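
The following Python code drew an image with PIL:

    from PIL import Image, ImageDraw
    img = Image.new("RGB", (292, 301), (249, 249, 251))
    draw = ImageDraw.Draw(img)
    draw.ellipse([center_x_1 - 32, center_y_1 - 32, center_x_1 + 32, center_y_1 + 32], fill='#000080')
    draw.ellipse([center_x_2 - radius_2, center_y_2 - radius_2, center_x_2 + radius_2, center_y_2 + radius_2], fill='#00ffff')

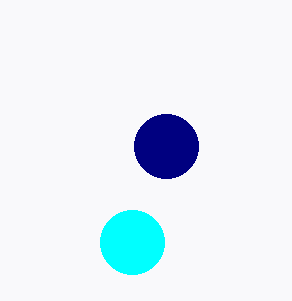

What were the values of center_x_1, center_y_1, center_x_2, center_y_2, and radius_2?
center_x_1 = 166, center_y_1 = 146, center_x_2 = 132, center_y_2 = 242, radius_2 = 32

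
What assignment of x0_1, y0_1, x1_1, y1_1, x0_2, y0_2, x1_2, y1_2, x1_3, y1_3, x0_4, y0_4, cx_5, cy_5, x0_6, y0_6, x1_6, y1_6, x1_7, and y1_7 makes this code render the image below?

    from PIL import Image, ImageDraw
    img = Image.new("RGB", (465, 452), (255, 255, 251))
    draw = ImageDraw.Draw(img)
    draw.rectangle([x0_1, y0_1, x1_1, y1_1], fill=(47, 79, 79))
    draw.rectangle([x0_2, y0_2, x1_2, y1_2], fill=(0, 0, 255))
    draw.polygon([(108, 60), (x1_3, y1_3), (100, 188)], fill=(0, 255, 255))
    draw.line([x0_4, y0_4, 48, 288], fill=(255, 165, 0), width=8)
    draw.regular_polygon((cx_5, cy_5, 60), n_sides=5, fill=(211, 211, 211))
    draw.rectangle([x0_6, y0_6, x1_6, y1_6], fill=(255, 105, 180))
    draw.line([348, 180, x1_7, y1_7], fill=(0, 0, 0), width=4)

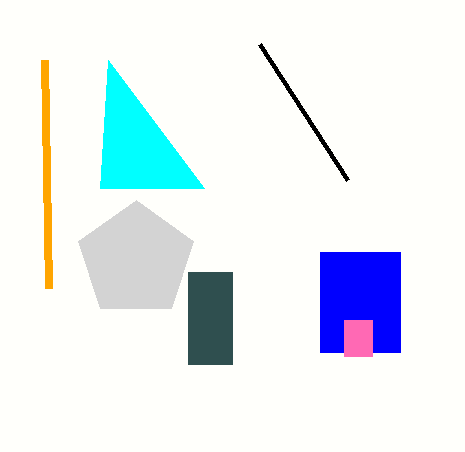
x0_1 = 188
y0_1 = 272
x1_1 = 232
y1_1 = 364
x0_2 = 320
y0_2 = 252
x1_2 = 400
y1_2 = 352
x1_3 = 204
y1_3 = 188
x0_4 = 44
y0_4 = 60
cx_5 = 136
cy_5 = 260
x0_6 = 344
y0_6 = 320
x1_6 = 372
y1_6 = 356
x1_7 = 260
y1_7 = 44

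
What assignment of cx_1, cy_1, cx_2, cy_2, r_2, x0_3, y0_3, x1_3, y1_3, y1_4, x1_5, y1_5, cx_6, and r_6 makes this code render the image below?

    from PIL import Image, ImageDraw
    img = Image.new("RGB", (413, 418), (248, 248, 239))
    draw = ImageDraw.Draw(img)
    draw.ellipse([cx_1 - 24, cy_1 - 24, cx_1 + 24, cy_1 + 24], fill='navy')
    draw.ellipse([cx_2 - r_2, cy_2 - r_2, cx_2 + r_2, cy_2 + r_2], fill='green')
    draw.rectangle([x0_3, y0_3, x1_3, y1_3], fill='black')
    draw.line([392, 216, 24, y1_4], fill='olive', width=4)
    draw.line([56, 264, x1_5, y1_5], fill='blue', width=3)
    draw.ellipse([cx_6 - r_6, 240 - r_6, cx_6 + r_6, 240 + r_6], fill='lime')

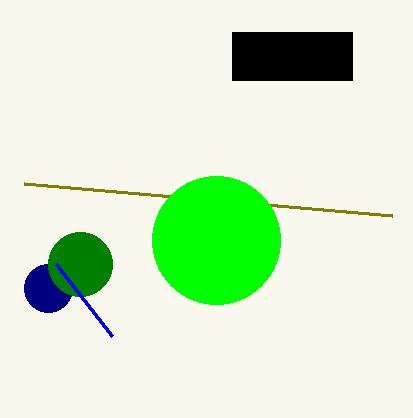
cx_1 = 48, cy_1 = 288, cx_2 = 80, cy_2 = 264, r_2 = 32, x0_3 = 232, y0_3 = 32, x1_3 = 352, y1_3 = 80, y1_4 = 184, x1_5 = 112, y1_5 = 336, cx_6 = 216, r_6 = 64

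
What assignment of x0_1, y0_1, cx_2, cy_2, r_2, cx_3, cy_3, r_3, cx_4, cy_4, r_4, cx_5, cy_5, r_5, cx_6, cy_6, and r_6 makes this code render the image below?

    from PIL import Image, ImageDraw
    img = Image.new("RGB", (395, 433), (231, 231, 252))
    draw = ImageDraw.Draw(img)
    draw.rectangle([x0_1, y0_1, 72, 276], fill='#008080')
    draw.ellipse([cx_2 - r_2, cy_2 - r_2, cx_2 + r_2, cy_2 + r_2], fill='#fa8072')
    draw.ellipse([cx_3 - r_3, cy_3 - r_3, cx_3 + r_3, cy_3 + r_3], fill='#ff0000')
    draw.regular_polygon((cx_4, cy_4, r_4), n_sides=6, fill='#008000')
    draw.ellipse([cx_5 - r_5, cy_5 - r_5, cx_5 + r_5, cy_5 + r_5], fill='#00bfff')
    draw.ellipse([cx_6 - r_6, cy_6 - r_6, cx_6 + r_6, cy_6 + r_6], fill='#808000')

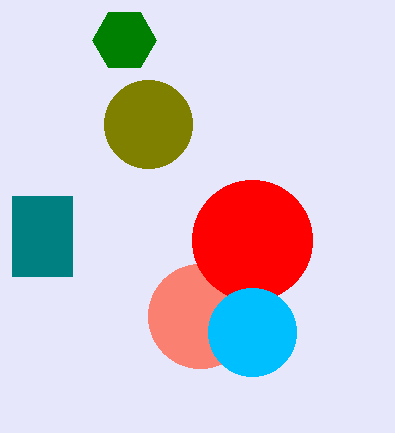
x0_1 = 12; y0_1 = 196; cx_2 = 200; cy_2 = 316; r_2 = 52; cx_3 = 252; cy_3 = 240; r_3 = 60; cx_4 = 124; cy_4 = 40; r_4 = 32; cx_5 = 252; cy_5 = 332; r_5 = 44; cx_6 = 148; cy_6 = 124; r_6 = 44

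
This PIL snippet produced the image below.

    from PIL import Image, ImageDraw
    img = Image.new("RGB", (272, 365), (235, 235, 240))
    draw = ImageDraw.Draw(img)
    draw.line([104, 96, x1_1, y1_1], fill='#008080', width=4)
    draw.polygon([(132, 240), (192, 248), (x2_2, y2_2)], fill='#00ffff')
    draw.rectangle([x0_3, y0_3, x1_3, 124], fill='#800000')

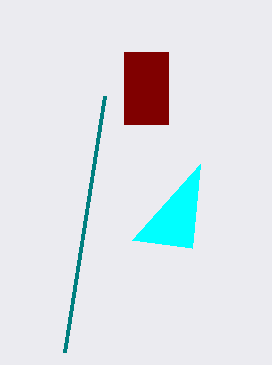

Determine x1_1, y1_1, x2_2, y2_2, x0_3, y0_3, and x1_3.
x1_1 = 64
y1_1 = 352
x2_2 = 200
y2_2 = 164
x0_3 = 124
y0_3 = 52
x1_3 = 168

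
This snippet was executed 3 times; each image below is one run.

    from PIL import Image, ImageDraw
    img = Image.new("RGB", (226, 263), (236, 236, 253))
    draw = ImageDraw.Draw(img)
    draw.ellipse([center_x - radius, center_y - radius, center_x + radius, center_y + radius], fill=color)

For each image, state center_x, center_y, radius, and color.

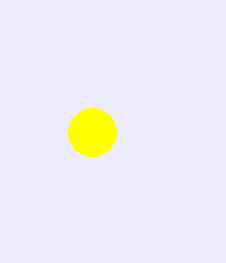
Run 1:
center_x = 92
center_y = 132
radius = 24
color = 'yellow'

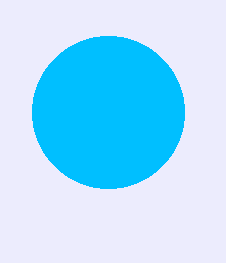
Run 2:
center_x = 108; center_y = 112; radius = 76; color = 'deepskyblue'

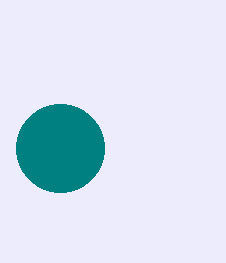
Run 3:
center_x = 60, center_y = 148, radius = 44, color = 'teal'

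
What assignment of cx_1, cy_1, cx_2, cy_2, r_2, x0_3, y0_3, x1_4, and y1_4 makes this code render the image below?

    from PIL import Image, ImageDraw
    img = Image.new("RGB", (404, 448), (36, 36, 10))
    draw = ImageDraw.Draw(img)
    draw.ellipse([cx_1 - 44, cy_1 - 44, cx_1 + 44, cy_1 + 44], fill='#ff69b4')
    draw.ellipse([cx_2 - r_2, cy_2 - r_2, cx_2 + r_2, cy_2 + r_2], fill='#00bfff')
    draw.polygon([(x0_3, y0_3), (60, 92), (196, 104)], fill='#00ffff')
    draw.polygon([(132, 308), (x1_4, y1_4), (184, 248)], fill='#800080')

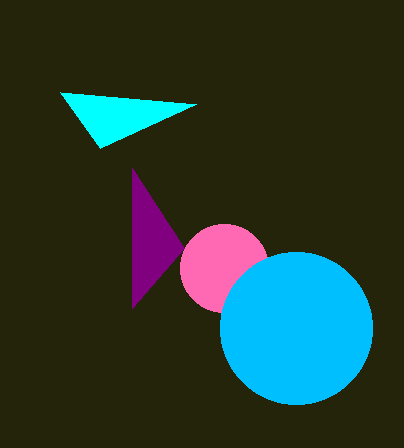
cx_1 = 224; cy_1 = 268; cx_2 = 296; cy_2 = 328; r_2 = 76; x0_3 = 100; y0_3 = 148; x1_4 = 132; y1_4 = 168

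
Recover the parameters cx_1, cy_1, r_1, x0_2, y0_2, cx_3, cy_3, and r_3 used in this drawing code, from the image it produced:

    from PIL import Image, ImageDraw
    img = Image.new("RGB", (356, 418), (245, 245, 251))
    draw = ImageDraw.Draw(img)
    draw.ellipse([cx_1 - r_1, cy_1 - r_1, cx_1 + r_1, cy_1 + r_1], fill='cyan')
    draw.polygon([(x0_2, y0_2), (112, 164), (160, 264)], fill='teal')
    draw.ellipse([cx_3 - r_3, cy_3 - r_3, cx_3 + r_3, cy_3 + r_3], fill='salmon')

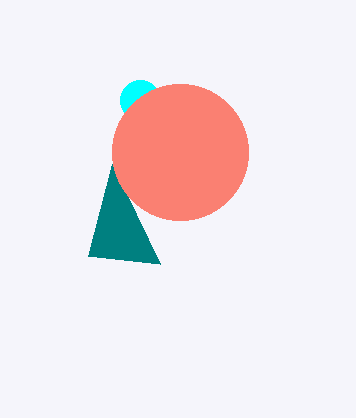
cx_1 = 140; cy_1 = 100; r_1 = 20; x0_2 = 88; y0_2 = 256; cx_3 = 180; cy_3 = 152; r_3 = 68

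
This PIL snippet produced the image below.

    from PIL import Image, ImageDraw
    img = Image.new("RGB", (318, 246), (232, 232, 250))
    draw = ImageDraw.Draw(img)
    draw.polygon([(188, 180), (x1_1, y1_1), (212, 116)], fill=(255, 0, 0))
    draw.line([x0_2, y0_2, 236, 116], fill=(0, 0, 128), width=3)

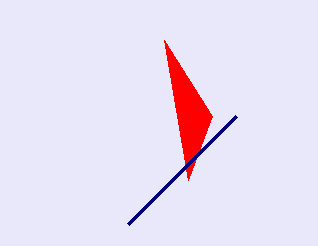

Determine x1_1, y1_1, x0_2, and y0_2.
x1_1 = 164
y1_1 = 40
x0_2 = 128
y0_2 = 224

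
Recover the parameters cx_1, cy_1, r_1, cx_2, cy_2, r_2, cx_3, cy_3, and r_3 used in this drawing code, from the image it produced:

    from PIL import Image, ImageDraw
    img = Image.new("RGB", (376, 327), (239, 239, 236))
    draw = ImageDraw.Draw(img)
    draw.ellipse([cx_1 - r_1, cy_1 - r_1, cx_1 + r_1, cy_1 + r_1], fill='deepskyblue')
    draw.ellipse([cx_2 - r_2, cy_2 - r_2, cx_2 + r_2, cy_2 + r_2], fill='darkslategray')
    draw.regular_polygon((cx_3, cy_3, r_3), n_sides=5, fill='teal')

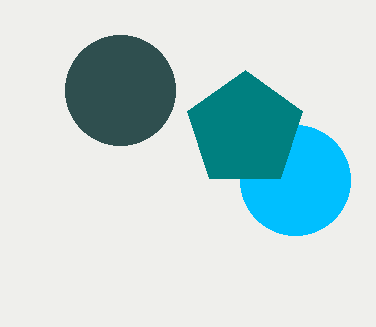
cx_1 = 295
cy_1 = 180
r_1 = 55
cx_2 = 120
cy_2 = 90
r_2 = 55
cx_3 = 245
cy_3 = 130
r_3 = 60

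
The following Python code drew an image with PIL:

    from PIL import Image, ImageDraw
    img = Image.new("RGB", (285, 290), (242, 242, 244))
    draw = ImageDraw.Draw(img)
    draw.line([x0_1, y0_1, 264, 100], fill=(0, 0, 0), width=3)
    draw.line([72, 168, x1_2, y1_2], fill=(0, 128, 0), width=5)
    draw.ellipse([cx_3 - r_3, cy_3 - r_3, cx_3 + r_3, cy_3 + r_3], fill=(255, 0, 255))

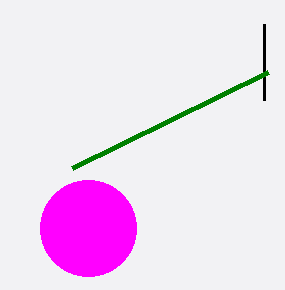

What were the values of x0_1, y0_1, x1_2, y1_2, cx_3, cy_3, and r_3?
x0_1 = 264; y0_1 = 24; x1_2 = 268; y1_2 = 72; cx_3 = 88; cy_3 = 228; r_3 = 48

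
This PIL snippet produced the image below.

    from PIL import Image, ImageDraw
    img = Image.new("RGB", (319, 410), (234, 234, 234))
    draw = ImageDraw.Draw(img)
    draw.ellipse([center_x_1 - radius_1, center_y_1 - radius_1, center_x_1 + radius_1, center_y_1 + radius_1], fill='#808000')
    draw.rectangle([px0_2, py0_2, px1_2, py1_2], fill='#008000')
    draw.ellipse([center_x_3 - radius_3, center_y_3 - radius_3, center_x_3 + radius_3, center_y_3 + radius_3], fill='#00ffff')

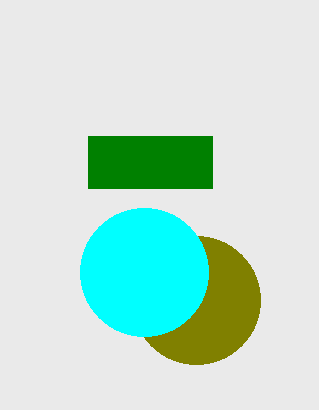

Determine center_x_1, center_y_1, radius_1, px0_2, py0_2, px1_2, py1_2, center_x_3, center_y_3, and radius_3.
center_x_1 = 196, center_y_1 = 300, radius_1 = 64, px0_2 = 88, py0_2 = 136, px1_2 = 212, py1_2 = 188, center_x_3 = 144, center_y_3 = 272, radius_3 = 64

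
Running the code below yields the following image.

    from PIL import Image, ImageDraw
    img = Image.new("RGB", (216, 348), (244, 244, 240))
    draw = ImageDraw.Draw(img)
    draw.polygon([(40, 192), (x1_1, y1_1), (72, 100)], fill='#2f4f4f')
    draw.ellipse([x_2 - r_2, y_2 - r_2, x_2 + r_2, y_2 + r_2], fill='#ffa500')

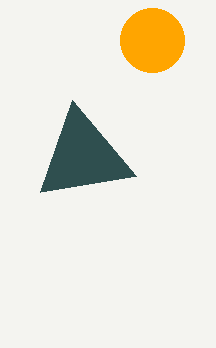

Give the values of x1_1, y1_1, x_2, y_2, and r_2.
x1_1 = 136, y1_1 = 176, x_2 = 152, y_2 = 40, r_2 = 32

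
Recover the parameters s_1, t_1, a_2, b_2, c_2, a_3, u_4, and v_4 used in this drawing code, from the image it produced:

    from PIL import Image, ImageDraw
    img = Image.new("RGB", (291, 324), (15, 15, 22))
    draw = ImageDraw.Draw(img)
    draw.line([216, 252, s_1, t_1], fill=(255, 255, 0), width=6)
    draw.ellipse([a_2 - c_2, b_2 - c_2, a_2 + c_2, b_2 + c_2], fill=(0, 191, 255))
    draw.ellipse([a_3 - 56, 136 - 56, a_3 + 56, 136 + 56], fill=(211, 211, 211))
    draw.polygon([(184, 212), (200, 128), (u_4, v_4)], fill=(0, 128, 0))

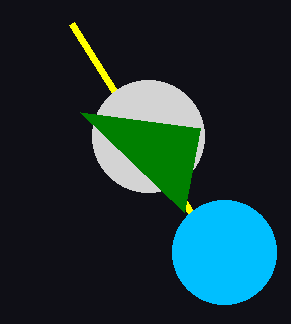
s_1 = 72, t_1 = 24, a_2 = 224, b_2 = 252, c_2 = 52, a_3 = 148, u_4 = 80, v_4 = 112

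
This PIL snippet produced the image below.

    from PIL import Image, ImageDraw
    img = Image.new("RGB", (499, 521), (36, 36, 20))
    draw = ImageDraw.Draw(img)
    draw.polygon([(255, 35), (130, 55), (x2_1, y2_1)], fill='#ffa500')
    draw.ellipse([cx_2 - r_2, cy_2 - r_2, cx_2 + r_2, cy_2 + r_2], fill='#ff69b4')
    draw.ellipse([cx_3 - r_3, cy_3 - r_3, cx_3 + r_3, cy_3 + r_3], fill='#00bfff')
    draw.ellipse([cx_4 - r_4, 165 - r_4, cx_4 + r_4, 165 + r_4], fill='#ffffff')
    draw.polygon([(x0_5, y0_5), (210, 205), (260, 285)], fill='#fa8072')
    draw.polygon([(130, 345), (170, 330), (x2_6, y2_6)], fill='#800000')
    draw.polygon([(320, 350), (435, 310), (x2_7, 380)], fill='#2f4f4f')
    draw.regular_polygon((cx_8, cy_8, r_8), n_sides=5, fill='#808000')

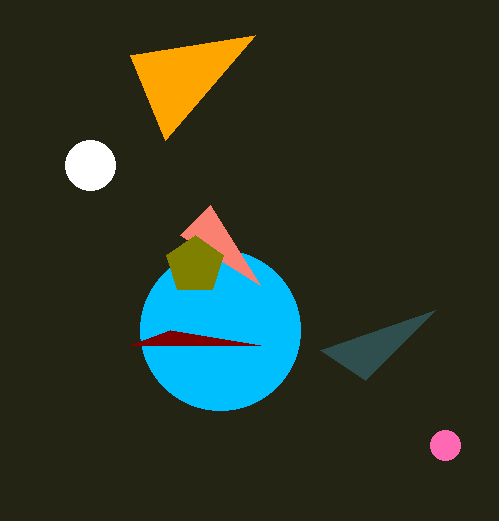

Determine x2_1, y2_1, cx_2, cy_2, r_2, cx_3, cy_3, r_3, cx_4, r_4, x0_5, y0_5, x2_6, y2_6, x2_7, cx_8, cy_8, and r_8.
x2_1 = 165
y2_1 = 140
cx_2 = 445
cy_2 = 445
r_2 = 15
cx_3 = 220
cy_3 = 330
r_3 = 80
cx_4 = 90
r_4 = 25
x0_5 = 180
y0_5 = 235
x2_6 = 260
y2_6 = 345
x2_7 = 365
cx_8 = 195
cy_8 = 265
r_8 = 30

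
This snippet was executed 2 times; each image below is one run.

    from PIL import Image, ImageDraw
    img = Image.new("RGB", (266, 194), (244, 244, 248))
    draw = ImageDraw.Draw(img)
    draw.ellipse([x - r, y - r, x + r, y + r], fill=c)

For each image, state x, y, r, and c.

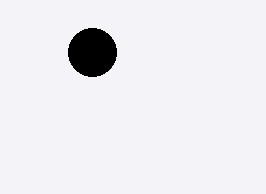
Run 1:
x = 92, y = 52, r = 24, c = 'black'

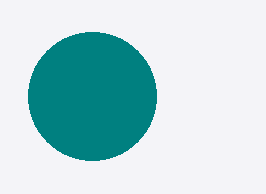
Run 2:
x = 92
y = 96
r = 64
c = 'teal'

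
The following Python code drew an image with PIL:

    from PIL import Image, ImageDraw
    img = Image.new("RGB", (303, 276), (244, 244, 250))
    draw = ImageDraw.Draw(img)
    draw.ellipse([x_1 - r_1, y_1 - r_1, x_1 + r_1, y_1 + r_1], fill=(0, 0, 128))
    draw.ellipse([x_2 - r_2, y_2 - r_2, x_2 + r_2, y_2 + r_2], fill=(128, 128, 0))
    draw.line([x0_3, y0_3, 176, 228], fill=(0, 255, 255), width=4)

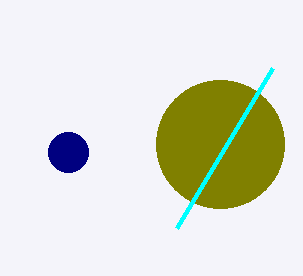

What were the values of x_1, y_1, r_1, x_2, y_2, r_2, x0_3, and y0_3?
x_1 = 68; y_1 = 152; r_1 = 20; x_2 = 220; y_2 = 144; r_2 = 64; x0_3 = 272; y0_3 = 68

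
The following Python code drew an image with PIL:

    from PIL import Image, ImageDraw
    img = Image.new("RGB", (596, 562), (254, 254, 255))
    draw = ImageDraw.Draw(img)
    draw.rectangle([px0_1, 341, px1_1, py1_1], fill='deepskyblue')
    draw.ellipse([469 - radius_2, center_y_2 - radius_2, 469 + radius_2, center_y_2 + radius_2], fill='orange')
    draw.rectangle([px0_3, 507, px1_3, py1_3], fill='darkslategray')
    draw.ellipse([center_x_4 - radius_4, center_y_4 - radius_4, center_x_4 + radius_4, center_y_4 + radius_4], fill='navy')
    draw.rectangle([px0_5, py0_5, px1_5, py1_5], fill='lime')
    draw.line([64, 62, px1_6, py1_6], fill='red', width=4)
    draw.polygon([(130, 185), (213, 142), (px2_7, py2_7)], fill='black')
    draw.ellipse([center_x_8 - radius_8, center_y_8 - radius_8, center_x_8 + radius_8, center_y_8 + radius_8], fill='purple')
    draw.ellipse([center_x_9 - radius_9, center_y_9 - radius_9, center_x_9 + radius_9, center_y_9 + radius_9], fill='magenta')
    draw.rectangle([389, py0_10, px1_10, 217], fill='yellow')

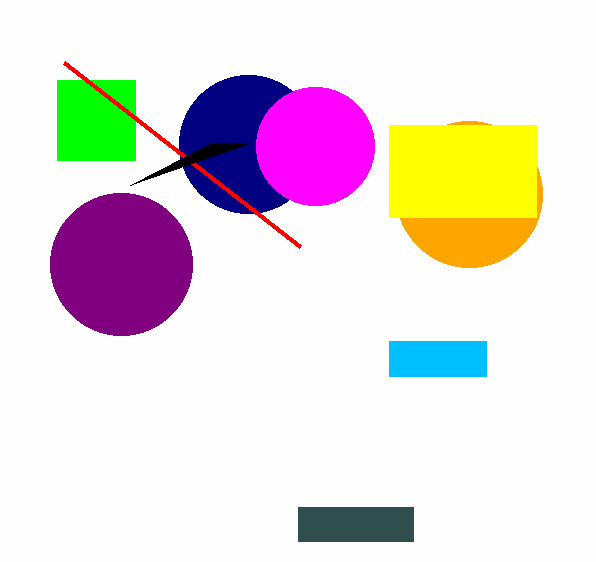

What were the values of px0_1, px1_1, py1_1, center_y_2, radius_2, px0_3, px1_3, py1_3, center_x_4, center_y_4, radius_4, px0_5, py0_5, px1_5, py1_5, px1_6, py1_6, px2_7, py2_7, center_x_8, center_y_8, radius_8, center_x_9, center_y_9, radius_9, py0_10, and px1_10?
px0_1 = 389; px1_1 = 486; py1_1 = 376; center_y_2 = 194; radius_2 = 73; px0_3 = 298; px1_3 = 413; py1_3 = 541; center_x_4 = 248; center_y_4 = 144; radius_4 = 69; px0_5 = 57; py0_5 = 80; px1_5 = 135; py1_5 = 160; px1_6 = 300; py1_6 = 246; px2_7 = 250; py2_7 = 143; center_x_8 = 121; center_y_8 = 264; radius_8 = 71; center_x_9 = 315; center_y_9 = 146; radius_9 = 59; py0_10 = 125; px1_10 = 536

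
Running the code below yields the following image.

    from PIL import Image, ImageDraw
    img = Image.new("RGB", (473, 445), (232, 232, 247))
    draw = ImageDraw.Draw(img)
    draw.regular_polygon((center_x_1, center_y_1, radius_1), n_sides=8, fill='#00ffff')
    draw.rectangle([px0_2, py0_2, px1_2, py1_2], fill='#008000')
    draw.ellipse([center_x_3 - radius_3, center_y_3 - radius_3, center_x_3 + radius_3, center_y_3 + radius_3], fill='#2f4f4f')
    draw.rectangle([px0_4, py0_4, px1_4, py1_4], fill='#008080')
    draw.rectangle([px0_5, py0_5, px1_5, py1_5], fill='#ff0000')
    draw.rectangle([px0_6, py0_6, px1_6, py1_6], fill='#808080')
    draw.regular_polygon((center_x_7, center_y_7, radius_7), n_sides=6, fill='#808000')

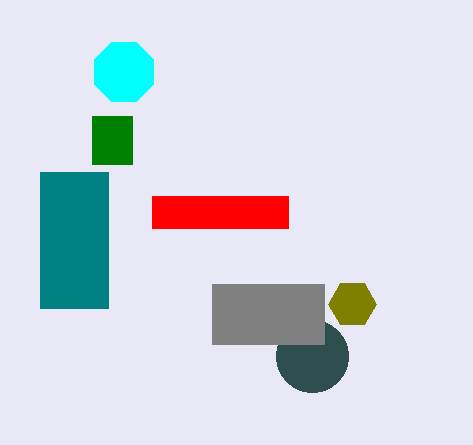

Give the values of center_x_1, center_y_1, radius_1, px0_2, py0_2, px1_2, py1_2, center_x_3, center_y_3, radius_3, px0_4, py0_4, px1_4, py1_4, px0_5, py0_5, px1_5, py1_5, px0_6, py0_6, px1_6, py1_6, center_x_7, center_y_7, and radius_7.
center_x_1 = 124
center_y_1 = 72
radius_1 = 32
px0_2 = 92
py0_2 = 116
px1_2 = 132
py1_2 = 164
center_x_3 = 312
center_y_3 = 356
radius_3 = 36
px0_4 = 40
py0_4 = 172
px1_4 = 108
py1_4 = 308
px0_5 = 152
py0_5 = 196
px1_5 = 288
py1_5 = 228
px0_6 = 212
py0_6 = 284
px1_6 = 324
py1_6 = 344
center_x_7 = 352
center_y_7 = 304
radius_7 = 24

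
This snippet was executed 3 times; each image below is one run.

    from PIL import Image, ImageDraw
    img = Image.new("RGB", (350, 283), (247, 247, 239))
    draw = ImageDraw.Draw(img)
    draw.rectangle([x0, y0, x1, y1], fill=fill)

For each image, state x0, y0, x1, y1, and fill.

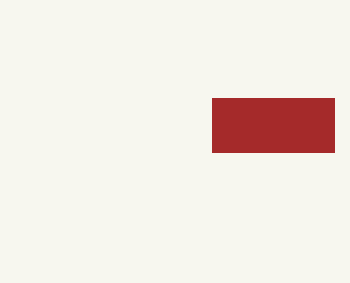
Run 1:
x0 = 212, y0 = 98, x1 = 334, y1 = 152, fill = 'brown'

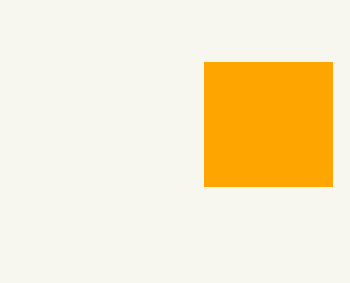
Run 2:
x0 = 204; y0 = 62; x1 = 332; y1 = 186; fill = 'orange'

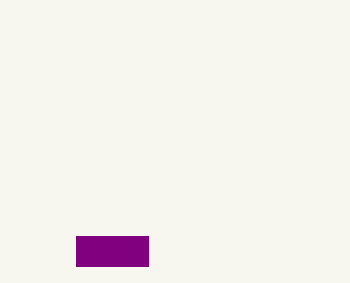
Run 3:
x0 = 76, y0 = 236, x1 = 148, y1 = 266, fill = 'purple'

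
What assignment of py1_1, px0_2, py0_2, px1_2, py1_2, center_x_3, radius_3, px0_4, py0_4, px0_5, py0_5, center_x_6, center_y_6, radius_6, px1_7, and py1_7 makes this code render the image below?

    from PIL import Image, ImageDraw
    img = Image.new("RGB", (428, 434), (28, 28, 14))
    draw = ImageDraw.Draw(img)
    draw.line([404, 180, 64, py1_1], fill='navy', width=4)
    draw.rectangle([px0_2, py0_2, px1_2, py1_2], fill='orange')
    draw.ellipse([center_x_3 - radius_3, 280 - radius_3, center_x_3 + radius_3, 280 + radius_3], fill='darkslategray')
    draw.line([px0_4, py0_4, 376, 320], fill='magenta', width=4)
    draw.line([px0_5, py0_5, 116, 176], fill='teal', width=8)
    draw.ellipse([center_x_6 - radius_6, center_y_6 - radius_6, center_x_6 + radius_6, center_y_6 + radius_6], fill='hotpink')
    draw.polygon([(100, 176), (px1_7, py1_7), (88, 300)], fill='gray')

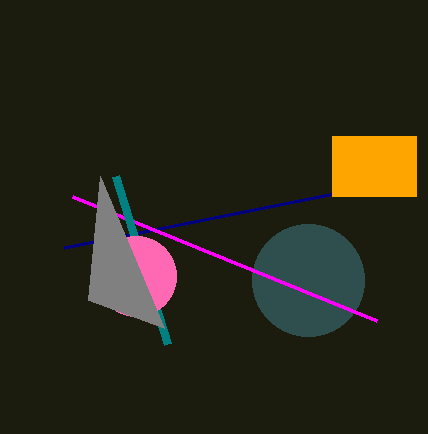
py1_1 = 248, px0_2 = 332, py0_2 = 136, px1_2 = 416, py1_2 = 196, center_x_3 = 308, radius_3 = 56, px0_4 = 72, py0_4 = 196, px0_5 = 168, py0_5 = 344, center_x_6 = 136, center_y_6 = 276, radius_6 = 40, px1_7 = 164, py1_7 = 328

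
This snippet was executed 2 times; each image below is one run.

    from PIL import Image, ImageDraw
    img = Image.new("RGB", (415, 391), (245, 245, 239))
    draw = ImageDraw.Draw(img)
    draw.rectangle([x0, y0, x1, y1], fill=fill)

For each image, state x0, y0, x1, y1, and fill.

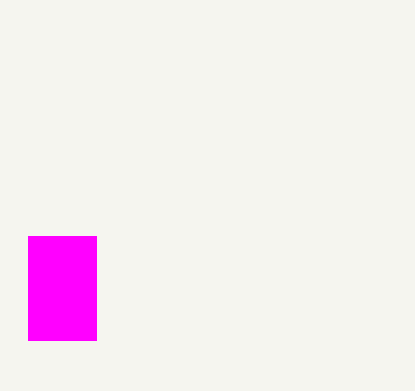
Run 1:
x0 = 28; y0 = 236; x1 = 96; y1 = 340; fill = 'magenta'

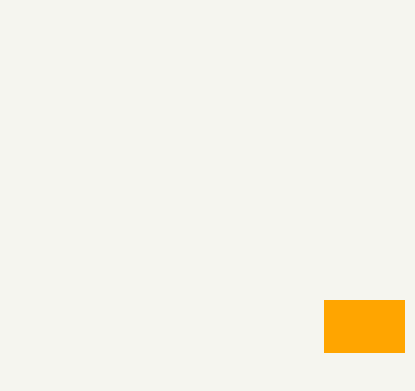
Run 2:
x0 = 324, y0 = 300, x1 = 404, y1 = 352, fill = 'orange'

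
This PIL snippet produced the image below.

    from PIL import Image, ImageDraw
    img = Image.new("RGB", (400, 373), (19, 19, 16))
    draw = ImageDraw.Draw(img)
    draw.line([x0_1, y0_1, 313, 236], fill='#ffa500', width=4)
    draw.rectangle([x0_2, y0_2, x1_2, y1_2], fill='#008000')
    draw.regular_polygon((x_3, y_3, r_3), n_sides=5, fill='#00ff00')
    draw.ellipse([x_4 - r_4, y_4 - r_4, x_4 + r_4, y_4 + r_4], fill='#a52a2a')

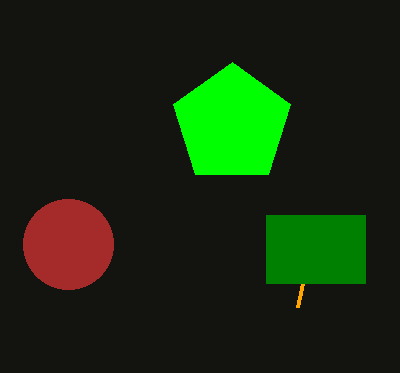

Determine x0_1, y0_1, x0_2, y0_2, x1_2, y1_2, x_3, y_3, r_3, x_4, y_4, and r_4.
x0_1 = 298
y0_1 = 307
x0_2 = 266
y0_2 = 215
x1_2 = 365
y1_2 = 283
x_3 = 232
y_3 = 124
r_3 = 62
x_4 = 68
y_4 = 244
r_4 = 45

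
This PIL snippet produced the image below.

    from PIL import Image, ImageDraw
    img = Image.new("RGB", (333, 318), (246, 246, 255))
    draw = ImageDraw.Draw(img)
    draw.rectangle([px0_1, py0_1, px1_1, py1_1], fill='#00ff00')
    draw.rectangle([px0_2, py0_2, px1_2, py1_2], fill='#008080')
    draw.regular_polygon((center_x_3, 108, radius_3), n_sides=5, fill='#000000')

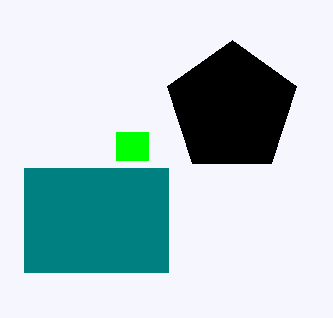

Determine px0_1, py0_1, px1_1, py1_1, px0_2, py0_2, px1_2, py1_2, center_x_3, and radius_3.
px0_1 = 116
py0_1 = 132
px1_1 = 148
py1_1 = 160
px0_2 = 24
py0_2 = 168
px1_2 = 168
py1_2 = 272
center_x_3 = 232
radius_3 = 68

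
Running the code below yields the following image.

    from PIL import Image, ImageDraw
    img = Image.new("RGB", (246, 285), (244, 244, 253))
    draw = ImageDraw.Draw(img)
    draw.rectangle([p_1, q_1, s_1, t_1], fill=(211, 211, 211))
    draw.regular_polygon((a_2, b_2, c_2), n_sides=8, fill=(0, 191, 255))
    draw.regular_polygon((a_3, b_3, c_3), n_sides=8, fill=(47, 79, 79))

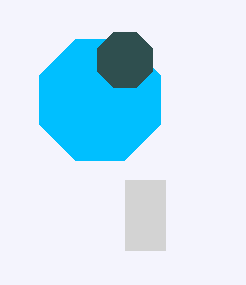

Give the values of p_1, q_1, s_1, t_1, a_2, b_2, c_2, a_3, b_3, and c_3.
p_1 = 125, q_1 = 180, s_1 = 165, t_1 = 250, a_2 = 100, b_2 = 100, c_2 = 65, a_3 = 125, b_3 = 60, c_3 = 30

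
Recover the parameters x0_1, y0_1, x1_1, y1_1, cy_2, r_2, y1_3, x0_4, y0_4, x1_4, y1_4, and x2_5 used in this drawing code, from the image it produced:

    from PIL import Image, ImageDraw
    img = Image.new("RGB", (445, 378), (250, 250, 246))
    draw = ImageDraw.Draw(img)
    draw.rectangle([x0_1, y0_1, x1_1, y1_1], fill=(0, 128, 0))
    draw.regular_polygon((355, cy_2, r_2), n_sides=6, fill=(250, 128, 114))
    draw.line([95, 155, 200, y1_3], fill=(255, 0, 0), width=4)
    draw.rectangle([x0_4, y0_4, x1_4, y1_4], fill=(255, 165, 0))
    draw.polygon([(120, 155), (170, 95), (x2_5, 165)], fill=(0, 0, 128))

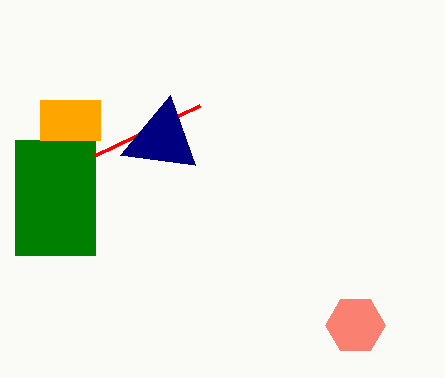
x0_1 = 15; y0_1 = 140; x1_1 = 95; y1_1 = 255; cy_2 = 325; r_2 = 30; y1_3 = 105; x0_4 = 40; y0_4 = 100; x1_4 = 100; y1_4 = 140; x2_5 = 195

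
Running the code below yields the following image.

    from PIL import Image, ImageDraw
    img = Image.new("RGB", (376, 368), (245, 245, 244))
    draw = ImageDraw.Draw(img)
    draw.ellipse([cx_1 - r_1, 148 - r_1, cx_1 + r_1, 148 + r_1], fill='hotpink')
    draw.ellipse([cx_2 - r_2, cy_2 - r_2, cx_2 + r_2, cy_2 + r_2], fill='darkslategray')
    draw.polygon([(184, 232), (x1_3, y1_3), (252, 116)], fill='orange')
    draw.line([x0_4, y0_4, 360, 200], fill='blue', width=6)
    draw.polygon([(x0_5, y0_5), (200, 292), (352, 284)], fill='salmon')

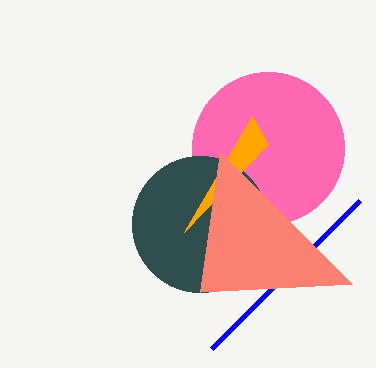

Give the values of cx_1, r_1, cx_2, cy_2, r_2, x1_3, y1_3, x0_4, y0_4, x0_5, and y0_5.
cx_1 = 268, r_1 = 76, cx_2 = 200, cy_2 = 224, r_2 = 68, x1_3 = 268, y1_3 = 144, x0_4 = 212, y0_4 = 348, x0_5 = 220, y0_5 = 152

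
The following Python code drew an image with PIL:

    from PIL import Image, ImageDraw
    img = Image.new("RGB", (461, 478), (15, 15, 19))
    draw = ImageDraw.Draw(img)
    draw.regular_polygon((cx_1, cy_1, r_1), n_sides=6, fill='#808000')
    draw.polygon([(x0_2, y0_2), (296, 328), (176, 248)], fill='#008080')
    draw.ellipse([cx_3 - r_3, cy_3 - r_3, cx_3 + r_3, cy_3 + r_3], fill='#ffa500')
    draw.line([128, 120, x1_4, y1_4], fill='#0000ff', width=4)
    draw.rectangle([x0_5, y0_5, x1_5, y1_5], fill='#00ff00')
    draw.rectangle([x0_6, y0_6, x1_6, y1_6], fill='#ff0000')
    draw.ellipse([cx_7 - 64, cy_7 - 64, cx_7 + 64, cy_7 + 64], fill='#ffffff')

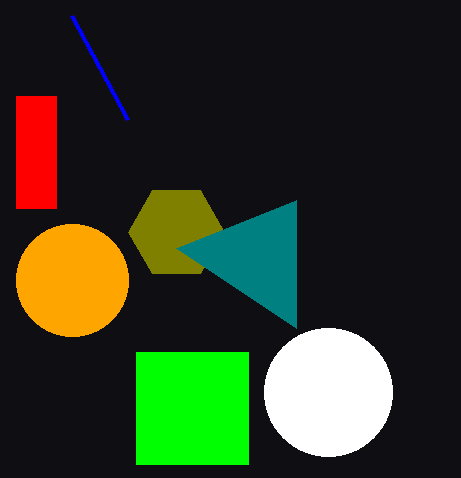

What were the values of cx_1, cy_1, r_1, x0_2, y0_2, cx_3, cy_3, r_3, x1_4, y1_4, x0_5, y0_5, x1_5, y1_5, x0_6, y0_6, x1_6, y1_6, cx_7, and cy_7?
cx_1 = 176, cy_1 = 232, r_1 = 48, x0_2 = 296, y0_2 = 200, cx_3 = 72, cy_3 = 280, r_3 = 56, x1_4 = 72, y1_4 = 16, x0_5 = 136, y0_5 = 352, x1_5 = 248, y1_5 = 464, x0_6 = 16, y0_6 = 96, x1_6 = 56, y1_6 = 208, cx_7 = 328, cy_7 = 392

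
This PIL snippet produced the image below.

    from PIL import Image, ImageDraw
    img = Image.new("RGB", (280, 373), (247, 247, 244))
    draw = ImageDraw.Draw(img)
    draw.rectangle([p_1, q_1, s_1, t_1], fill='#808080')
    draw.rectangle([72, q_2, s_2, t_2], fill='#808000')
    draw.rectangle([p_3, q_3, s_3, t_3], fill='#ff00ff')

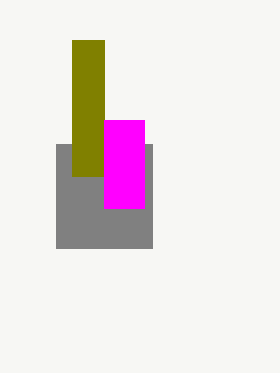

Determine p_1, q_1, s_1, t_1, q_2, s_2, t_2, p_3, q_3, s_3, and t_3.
p_1 = 56; q_1 = 144; s_1 = 152; t_1 = 248; q_2 = 40; s_2 = 104; t_2 = 176; p_3 = 104; q_3 = 120; s_3 = 144; t_3 = 208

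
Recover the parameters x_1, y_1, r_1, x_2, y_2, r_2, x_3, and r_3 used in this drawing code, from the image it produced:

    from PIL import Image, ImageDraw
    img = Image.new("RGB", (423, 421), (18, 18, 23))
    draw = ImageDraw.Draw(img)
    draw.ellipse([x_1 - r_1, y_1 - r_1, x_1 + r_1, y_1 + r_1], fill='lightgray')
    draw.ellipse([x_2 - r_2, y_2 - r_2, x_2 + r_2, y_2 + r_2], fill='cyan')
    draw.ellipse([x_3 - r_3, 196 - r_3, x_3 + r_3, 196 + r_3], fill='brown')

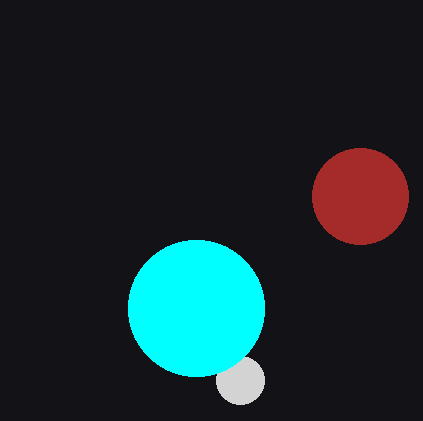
x_1 = 240
y_1 = 380
r_1 = 24
x_2 = 196
y_2 = 308
r_2 = 68
x_3 = 360
r_3 = 48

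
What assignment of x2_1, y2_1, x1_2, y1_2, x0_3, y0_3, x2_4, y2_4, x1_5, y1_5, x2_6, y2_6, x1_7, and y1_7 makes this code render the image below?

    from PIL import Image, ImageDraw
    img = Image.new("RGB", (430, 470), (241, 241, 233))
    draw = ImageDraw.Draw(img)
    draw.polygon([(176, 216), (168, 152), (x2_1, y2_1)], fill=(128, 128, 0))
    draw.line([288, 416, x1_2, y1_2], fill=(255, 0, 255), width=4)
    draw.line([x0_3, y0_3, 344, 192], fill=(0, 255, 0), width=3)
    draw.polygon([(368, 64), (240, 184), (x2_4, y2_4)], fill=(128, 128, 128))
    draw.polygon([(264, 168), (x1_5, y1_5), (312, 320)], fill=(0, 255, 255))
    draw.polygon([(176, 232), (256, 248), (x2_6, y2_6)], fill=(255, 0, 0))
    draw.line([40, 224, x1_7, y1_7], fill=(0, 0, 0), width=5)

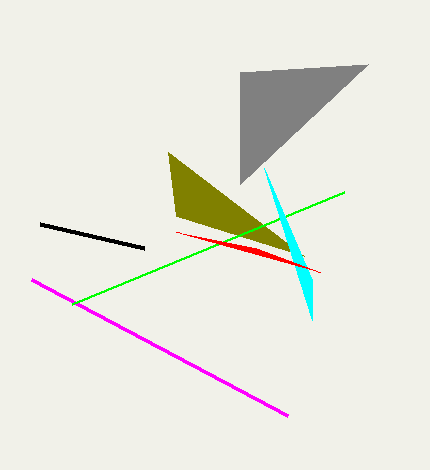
x2_1 = 304
y2_1 = 256
x1_2 = 32
y1_2 = 280
x0_3 = 72
y0_3 = 304
x2_4 = 240
y2_4 = 72
x1_5 = 312
y1_5 = 280
x2_6 = 320
y2_6 = 272
x1_7 = 144
y1_7 = 248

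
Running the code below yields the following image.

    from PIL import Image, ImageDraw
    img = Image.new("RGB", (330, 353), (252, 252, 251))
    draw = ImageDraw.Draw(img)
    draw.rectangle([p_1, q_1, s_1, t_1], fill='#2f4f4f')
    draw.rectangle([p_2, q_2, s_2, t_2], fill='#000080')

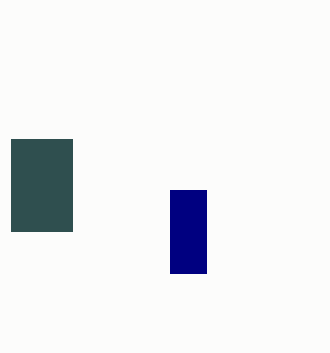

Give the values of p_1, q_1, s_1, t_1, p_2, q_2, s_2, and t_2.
p_1 = 11
q_1 = 139
s_1 = 72
t_1 = 231
p_2 = 170
q_2 = 190
s_2 = 206
t_2 = 273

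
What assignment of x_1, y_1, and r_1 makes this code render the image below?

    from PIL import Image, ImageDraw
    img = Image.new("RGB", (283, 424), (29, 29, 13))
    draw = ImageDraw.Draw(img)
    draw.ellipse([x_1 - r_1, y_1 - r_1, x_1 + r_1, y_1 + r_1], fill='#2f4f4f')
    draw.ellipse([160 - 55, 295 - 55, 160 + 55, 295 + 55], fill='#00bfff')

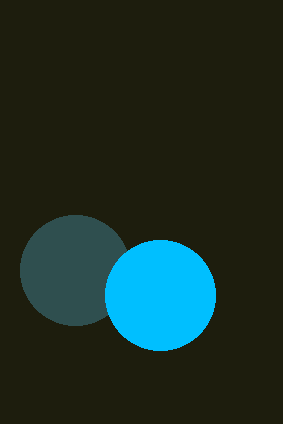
x_1 = 75; y_1 = 270; r_1 = 55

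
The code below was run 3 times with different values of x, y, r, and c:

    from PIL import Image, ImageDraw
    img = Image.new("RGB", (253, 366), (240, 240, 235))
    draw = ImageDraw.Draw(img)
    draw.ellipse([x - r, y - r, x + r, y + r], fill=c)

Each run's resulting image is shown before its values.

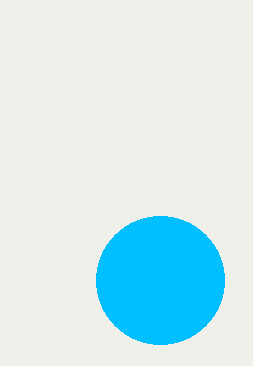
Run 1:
x = 160, y = 280, r = 64, c = 'deepskyblue'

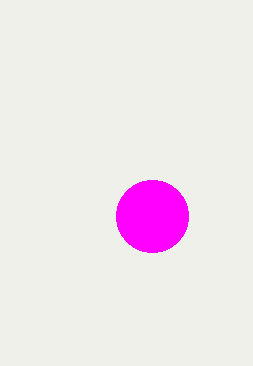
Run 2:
x = 152; y = 216; r = 36; c = 'magenta'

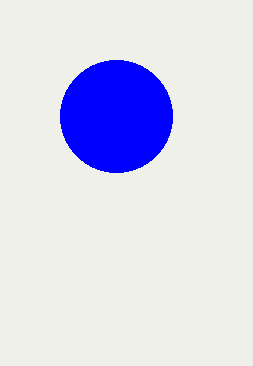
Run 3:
x = 116, y = 116, r = 56, c = 'blue'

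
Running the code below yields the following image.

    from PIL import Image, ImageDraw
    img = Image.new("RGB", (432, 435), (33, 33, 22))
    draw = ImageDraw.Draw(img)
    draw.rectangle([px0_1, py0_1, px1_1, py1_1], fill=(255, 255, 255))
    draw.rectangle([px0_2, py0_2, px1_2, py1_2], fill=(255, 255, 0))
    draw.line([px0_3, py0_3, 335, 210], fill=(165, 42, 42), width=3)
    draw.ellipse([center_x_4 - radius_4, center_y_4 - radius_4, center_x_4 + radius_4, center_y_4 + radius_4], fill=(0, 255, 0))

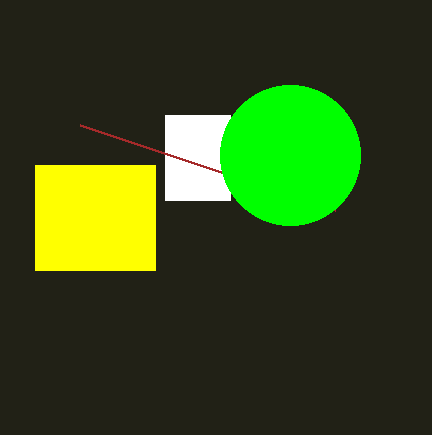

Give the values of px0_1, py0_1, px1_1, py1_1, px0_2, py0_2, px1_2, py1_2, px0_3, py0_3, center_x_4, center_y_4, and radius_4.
px0_1 = 165, py0_1 = 115, px1_1 = 230, py1_1 = 200, px0_2 = 35, py0_2 = 165, px1_2 = 155, py1_2 = 270, px0_3 = 80, py0_3 = 125, center_x_4 = 290, center_y_4 = 155, radius_4 = 70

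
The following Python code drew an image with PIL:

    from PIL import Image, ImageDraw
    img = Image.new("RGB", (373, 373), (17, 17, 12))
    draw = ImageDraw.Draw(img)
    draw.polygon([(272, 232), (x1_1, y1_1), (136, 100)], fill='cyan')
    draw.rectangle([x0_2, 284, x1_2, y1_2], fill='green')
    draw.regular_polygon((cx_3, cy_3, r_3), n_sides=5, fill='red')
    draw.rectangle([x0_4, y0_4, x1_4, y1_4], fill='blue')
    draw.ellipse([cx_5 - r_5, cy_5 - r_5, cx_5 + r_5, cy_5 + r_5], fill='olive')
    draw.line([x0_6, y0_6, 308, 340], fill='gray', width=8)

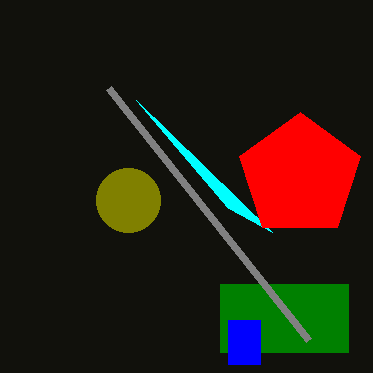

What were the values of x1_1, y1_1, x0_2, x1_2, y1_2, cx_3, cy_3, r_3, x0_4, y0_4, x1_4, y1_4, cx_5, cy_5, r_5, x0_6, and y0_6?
x1_1 = 228
y1_1 = 208
x0_2 = 220
x1_2 = 348
y1_2 = 352
cx_3 = 300
cy_3 = 176
r_3 = 64
x0_4 = 228
y0_4 = 320
x1_4 = 260
y1_4 = 364
cx_5 = 128
cy_5 = 200
r_5 = 32
x0_6 = 108
y0_6 = 88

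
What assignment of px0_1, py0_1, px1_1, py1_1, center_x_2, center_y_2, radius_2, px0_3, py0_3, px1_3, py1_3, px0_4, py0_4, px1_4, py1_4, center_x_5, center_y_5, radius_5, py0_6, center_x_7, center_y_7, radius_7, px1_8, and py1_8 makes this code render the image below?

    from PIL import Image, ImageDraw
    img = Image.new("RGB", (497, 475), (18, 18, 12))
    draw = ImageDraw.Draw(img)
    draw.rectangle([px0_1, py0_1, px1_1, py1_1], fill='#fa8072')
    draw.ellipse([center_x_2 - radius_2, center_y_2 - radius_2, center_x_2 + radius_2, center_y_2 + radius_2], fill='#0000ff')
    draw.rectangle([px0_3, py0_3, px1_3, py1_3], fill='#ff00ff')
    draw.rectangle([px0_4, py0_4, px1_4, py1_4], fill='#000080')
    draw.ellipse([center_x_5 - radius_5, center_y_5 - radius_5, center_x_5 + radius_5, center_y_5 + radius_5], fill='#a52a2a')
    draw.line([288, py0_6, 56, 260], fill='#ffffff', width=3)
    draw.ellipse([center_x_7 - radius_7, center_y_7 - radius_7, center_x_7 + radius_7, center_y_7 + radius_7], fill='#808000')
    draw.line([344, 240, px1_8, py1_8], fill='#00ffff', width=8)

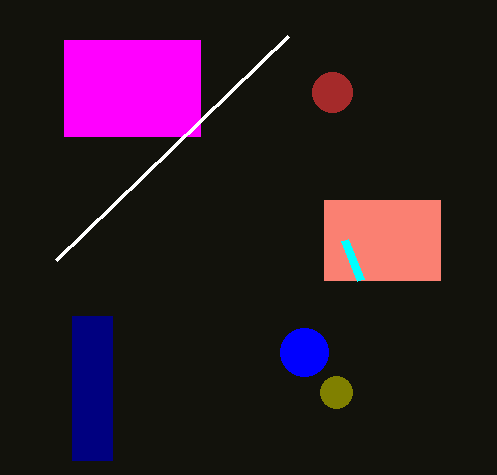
px0_1 = 324
py0_1 = 200
px1_1 = 440
py1_1 = 280
center_x_2 = 304
center_y_2 = 352
radius_2 = 24
px0_3 = 64
py0_3 = 40
px1_3 = 200
py1_3 = 136
px0_4 = 72
py0_4 = 316
px1_4 = 112
py1_4 = 460
center_x_5 = 332
center_y_5 = 92
radius_5 = 20
py0_6 = 36
center_x_7 = 336
center_y_7 = 392
radius_7 = 16
px1_8 = 360
py1_8 = 280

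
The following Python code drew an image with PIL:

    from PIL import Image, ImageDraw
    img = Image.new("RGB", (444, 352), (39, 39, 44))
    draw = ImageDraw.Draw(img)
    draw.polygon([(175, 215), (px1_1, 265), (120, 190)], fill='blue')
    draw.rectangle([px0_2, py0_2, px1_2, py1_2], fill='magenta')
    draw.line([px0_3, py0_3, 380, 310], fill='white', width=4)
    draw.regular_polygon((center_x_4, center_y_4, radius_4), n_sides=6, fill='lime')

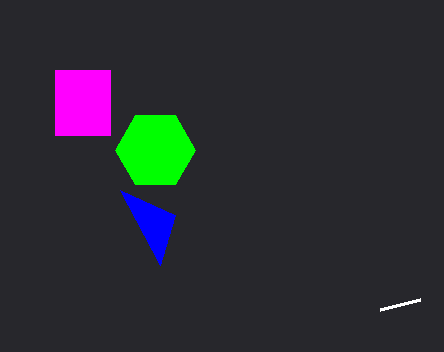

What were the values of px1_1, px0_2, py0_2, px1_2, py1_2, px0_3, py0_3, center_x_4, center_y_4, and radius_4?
px1_1 = 160; px0_2 = 55; py0_2 = 70; px1_2 = 110; py1_2 = 135; px0_3 = 420; py0_3 = 300; center_x_4 = 155; center_y_4 = 150; radius_4 = 40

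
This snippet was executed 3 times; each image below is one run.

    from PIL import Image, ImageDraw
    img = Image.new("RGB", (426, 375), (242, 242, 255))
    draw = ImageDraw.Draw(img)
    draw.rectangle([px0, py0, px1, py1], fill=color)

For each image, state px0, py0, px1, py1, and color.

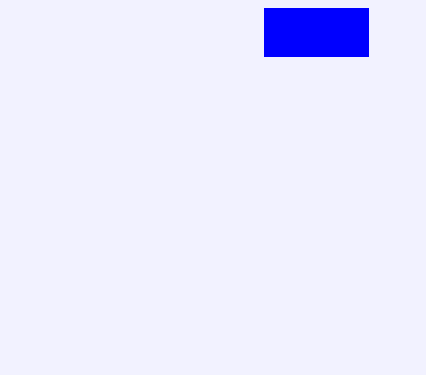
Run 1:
px0 = 264; py0 = 8; px1 = 368; py1 = 56; color = 'blue'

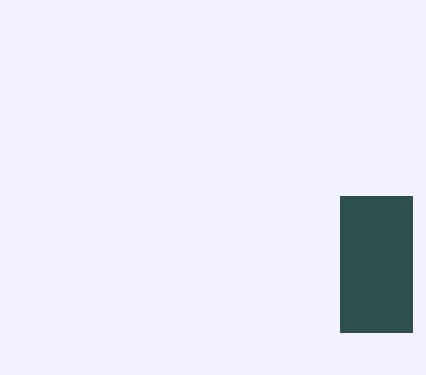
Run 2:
px0 = 340, py0 = 196, px1 = 412, py1 = 332, color = 'darkslategray'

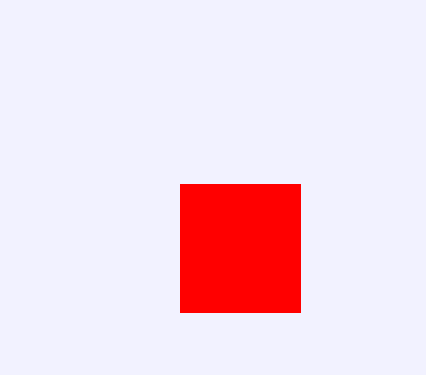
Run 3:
px0 = 180, py0 = 184, px1 = 300, py1 = 312, color = 'red'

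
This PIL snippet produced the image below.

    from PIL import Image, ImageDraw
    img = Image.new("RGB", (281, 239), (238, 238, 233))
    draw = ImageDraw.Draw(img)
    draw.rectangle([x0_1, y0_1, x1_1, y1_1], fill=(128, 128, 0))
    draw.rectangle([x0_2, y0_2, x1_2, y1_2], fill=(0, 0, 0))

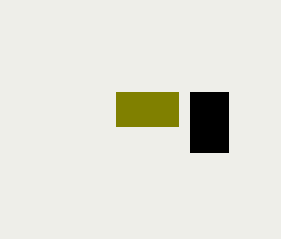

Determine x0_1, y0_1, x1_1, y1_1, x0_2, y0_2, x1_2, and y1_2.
x0_1 = 116, y0_1 = 92, x1_1 = 178, y1_1 = 126, x0_2 = 190, y0_2 = 92, x1_2 = 228, y1_2 = 152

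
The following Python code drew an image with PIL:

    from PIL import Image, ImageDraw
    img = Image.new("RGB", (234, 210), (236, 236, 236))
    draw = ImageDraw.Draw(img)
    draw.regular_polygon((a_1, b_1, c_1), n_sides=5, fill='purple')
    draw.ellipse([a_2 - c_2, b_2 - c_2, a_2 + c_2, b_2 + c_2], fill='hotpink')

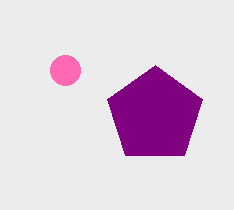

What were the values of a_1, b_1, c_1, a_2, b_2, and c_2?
a_1 = 155; b_1 = 115; c_1 = 50; a_2 = 65; b_2 = 70; c_2 = 15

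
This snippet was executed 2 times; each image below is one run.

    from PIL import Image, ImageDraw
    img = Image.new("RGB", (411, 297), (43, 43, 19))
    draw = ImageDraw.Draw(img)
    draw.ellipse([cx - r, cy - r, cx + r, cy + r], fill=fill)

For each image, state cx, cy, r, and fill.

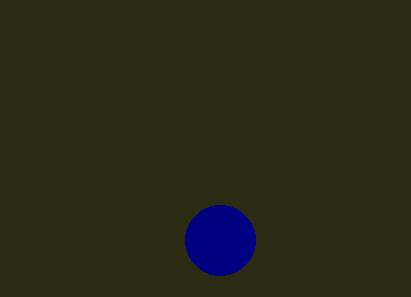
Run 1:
cx = 220
cy = 240
r = 35
fill = 'navy'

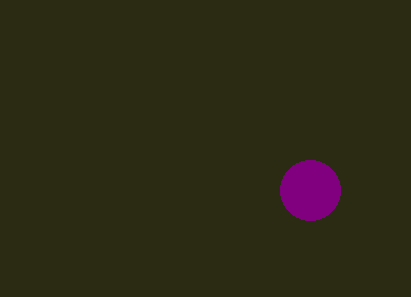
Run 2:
cx = 310; cy = 190; r = 30; fill = 'purple'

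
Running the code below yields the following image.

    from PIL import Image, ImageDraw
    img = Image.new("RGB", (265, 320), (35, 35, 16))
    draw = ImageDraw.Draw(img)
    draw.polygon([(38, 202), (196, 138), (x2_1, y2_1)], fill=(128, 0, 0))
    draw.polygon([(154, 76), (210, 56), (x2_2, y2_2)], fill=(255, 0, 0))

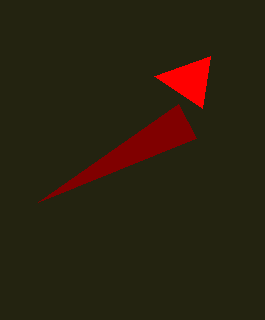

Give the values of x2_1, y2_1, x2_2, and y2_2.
x2_1 = 178, y2_1 = 104, x2_2 = 202, y2_2 = 108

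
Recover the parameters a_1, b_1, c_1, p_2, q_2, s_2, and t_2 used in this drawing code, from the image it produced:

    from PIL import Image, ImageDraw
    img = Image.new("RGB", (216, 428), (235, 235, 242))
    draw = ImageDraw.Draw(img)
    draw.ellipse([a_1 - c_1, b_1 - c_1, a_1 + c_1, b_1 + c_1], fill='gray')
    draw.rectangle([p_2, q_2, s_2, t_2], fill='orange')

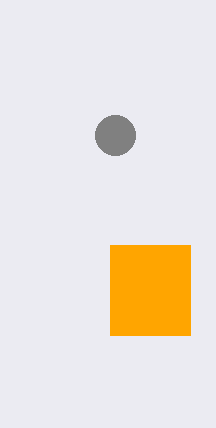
a_1 = 115; b_1 = 135; c_1 = 20; p_2 = 110; q_2 = 245; s_2 = 190; t_2 = 335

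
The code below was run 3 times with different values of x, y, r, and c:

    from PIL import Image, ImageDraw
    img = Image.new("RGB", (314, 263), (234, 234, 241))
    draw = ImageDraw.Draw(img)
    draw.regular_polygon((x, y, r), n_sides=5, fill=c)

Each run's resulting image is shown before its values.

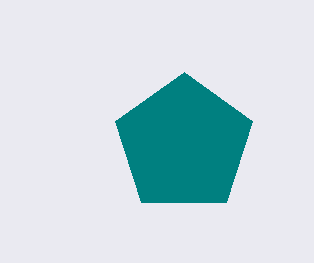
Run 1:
x = 184
y = 144
r = 72
c = 'teal'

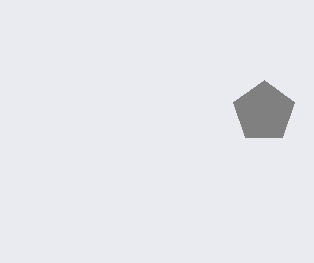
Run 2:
x = 264
y = 112
r = 32
c = 'gray'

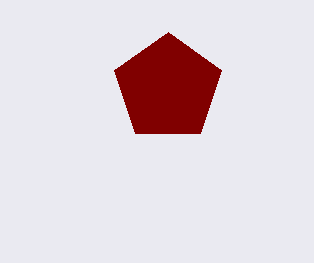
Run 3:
x = 168
y = 88
r = 56
c = 'maroon'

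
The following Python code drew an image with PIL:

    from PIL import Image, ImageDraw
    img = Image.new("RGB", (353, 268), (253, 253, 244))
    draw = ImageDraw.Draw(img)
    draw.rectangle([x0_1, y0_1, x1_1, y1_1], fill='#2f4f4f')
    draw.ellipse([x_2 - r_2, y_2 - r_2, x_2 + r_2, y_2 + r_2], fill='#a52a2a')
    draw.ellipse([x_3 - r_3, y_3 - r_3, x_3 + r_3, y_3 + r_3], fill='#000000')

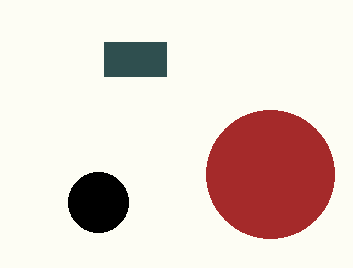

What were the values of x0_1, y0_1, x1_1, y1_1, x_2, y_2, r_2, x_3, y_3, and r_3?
x0_1 = 104, y0_1 = 42, x1_1 = 166, y1_1 = 76, x_2 = 270, y_2 = 174, r_2 = 64, x_3 = 98, y_3 = 202, r_3 = 30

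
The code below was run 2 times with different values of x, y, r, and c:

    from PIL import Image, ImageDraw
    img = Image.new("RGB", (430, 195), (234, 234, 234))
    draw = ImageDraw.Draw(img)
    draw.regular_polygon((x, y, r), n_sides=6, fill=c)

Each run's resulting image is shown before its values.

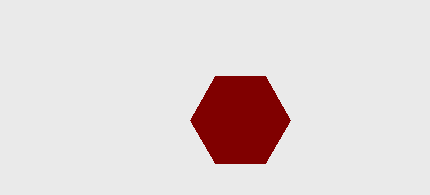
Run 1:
x = 240, y = 120, r = 50, c = 'maroon'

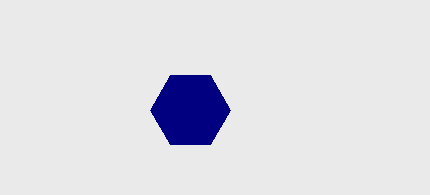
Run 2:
x = 190; y = 110; r = 40; c = 'navy'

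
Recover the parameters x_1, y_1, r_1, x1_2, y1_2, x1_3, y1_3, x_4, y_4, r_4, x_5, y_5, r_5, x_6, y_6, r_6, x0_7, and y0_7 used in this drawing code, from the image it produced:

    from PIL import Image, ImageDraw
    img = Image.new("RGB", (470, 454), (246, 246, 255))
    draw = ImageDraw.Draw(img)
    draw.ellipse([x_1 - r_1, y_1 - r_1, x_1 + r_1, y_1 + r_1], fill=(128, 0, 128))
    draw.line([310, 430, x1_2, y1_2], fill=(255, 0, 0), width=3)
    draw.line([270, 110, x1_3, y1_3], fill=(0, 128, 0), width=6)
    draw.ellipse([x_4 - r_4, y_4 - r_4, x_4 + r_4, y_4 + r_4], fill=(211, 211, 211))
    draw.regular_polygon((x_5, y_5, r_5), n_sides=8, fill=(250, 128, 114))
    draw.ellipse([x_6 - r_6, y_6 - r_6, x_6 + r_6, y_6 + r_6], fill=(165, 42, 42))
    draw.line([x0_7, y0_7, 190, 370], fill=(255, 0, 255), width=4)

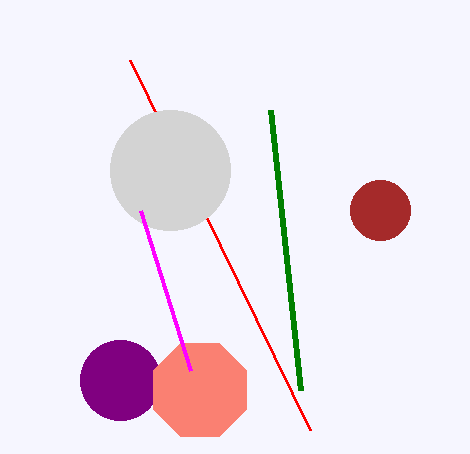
x_1 = 120; y_1 = 380; r_1 = 40; x1_2 = 130; y1_2 = 60; x1_3 = 300; y1_3 = 390; x_4 = 170; y_4 = 170; r_4 = 60; x_5 = 200; y_5 = 390; r_5 = 50; x_6 = 380; y_6 = 210; r_6 = 30; x0_7 = 140; y0_7 = 210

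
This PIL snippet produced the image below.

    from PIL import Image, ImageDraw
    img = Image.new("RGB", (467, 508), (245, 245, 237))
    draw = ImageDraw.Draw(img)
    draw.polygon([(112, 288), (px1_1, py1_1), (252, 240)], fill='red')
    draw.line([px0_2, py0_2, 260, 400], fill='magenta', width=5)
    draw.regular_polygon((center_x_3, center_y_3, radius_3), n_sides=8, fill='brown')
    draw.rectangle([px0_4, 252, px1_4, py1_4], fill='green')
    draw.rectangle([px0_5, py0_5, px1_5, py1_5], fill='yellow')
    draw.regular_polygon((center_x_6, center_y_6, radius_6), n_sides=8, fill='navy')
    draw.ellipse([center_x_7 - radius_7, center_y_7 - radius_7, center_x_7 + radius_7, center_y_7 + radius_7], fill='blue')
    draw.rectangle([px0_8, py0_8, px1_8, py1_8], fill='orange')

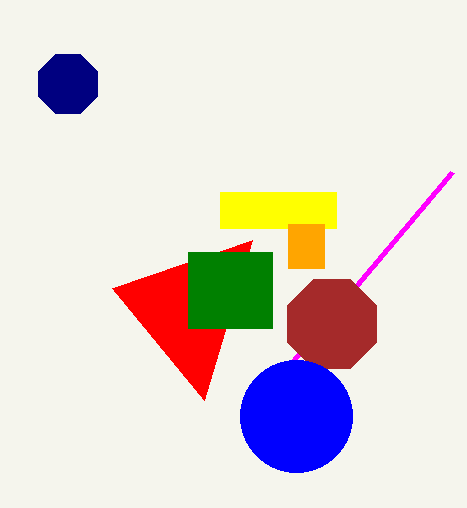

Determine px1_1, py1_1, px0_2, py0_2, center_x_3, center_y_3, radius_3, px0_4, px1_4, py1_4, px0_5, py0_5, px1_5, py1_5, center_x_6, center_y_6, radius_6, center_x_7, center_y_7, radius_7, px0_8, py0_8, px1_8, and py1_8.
px1_1 = 204; py1_1 = 400; px0_2 = 452; py0_2 = 172; center_x_3 = 332; center_y_3 = 324; radius_3 = 48; px0_4 = 188; px1_4 = 272; py1_4 = 328; px0_5 = 220; py0_5 = 192; px1_5 = 336; py1_5 = 228; center_x_6 = 68; center_y_6 = 84; radius_6 = 32; center_x_7 = 296; center_y_7 = 416; radius_7 = 56; px0_8 = 288; py0_8 = 224; px1_8 = 324; py1_8 = 268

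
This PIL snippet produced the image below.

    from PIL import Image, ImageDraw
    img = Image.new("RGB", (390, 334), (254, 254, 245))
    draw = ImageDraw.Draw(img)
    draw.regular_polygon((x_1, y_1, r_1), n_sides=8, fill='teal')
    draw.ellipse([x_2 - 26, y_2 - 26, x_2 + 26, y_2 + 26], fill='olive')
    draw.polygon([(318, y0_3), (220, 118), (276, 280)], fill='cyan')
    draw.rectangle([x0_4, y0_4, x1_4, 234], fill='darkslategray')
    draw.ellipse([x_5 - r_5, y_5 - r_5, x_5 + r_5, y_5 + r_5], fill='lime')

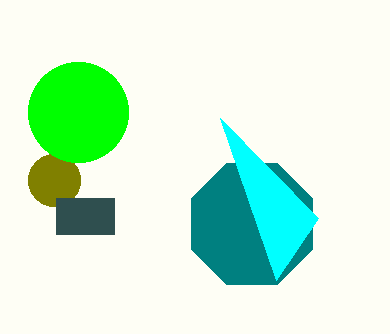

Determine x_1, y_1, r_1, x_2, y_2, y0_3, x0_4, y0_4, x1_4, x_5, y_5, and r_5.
x_1 = 252; y_1 = 224; r_1 = 66; x_2 = 54; y_2 = 180; y0_3 = 218; x0_4 = 56; y0_4 = 198; x1_4 = 114; x_5 = 78; y_5 = 112; r_5 = 50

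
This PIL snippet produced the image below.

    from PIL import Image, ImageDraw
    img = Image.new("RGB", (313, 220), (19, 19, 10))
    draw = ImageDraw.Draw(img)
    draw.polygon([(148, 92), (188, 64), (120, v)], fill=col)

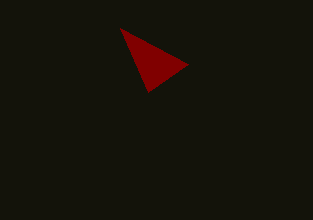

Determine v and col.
v = 28, col = 'maroon'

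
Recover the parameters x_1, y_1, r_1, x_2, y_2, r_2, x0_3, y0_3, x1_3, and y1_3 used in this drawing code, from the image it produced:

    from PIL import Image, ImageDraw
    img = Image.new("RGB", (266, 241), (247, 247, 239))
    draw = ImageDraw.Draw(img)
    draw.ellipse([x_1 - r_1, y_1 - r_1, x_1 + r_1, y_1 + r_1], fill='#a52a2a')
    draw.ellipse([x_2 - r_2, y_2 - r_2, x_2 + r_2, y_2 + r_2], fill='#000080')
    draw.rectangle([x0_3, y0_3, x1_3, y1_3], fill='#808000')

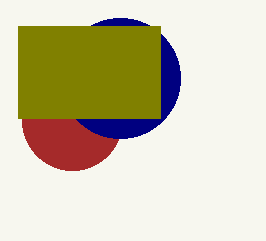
x_1 = 72
y_1 = 120
r_1 = 50
x_2 = 120
y_2 = 78
r_2 = 60
x0_3 = 18
y0_3 = 26
x1_3 = 160
y1_3 = 118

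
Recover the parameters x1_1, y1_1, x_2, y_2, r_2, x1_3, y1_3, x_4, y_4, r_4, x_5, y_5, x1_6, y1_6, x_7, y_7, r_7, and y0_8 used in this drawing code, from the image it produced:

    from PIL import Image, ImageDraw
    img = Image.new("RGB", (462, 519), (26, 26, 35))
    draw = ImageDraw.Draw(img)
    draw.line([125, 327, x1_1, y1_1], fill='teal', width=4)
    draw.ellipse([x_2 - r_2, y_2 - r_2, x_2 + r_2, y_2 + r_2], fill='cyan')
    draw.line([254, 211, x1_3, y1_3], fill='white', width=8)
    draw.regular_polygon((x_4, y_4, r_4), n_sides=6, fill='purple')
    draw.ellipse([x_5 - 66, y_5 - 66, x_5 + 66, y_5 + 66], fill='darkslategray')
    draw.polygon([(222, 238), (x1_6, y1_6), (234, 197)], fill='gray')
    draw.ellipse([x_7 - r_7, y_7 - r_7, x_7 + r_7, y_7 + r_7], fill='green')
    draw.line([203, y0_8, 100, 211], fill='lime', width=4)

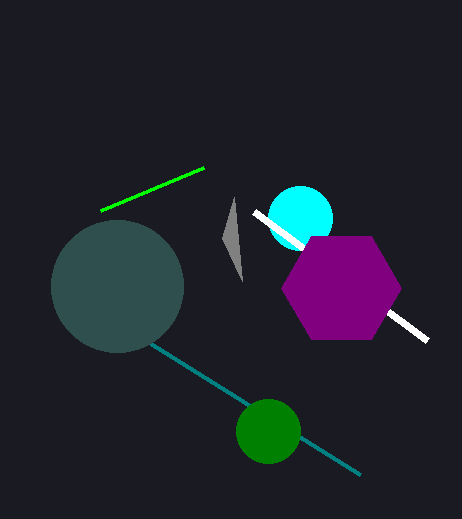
x1_1 = 360
y1_1 = 474
x_2 = 300
y_2 = 218
r_2 = 32
x1_3 = 427
y1_3 = 340
x_4 = 341
y_4 = 288
r_4 = 60
x_5 = 117
y_5 = 286
x1_6 = 242
y1_6 = 281
x_7 = 268
y_7 = 431
r_7 = 32
y0_8 = 168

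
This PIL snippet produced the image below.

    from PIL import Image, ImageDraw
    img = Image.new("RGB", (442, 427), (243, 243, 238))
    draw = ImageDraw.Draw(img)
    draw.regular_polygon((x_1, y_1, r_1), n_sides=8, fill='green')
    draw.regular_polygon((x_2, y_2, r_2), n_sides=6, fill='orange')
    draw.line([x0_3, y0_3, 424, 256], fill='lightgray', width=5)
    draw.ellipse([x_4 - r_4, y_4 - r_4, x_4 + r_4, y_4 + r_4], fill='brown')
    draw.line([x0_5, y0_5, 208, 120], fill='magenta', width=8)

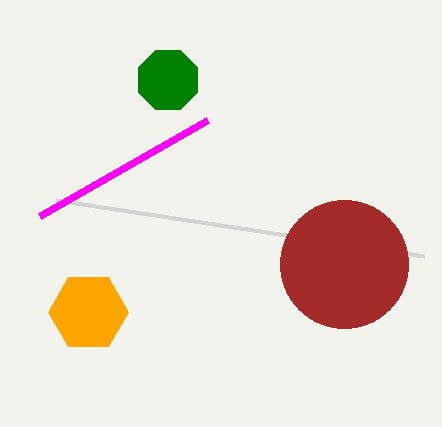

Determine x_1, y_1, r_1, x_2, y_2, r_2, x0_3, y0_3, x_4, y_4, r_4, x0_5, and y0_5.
x_1 = 168, y_1 = 80, r_1 = 32, x_2 = 88, y_2 = 312, r_2 = 40, x0_3 = 56, y0_3 = 200, x_4 = 344, y_4 = 264, r_4 = 64, x0_5 = 40, y0_5 = 216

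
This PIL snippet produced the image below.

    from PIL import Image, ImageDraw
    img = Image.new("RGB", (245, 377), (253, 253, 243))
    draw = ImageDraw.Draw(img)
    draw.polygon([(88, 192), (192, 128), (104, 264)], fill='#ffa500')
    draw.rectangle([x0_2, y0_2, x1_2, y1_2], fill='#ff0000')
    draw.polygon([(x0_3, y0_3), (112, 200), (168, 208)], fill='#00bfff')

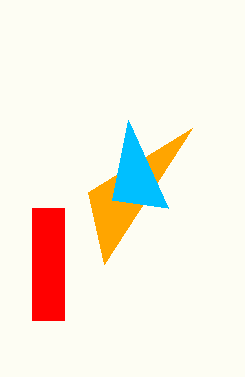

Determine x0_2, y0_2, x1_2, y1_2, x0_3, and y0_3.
x0_2 = 32; y0_2 = 208; x1_2 = 64; y1_2 = 320; x0_3 = 128; y0_3 = 120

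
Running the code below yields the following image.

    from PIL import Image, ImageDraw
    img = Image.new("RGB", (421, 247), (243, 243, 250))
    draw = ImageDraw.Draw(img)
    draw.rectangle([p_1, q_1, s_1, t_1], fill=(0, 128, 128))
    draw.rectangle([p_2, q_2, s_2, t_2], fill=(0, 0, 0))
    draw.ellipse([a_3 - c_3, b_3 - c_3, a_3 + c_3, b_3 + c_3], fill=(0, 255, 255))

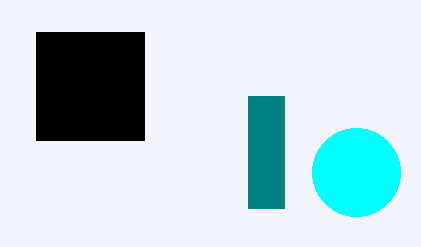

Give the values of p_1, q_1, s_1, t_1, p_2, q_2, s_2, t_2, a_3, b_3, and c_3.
p_1 = 248; q_1 = 96; s_1 = 284; t_1 = 208; p_2 = 36; q_2 = 32; s_2 = 144; t_2 = 140; a_3 = 356; b_3 = 172; c_3 = 44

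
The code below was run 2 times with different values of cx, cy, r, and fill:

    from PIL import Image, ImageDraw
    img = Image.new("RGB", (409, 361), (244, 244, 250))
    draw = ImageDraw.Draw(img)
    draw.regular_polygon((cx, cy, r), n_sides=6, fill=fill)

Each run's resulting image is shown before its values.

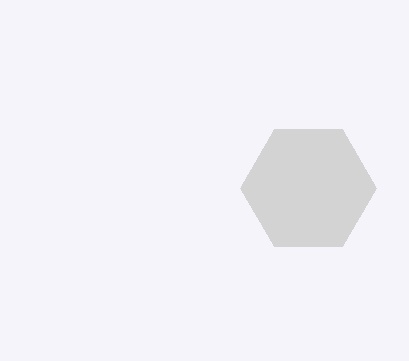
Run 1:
cx = 308; cy = 188; r = 68; fill = 'lightgray'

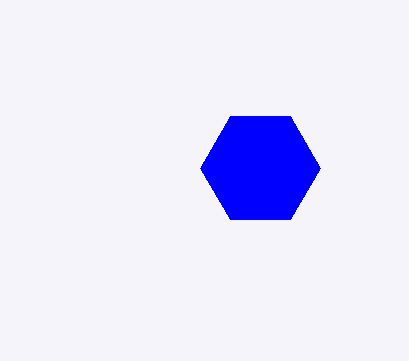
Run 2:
cx = 260, cy = 168, r = 60, fill = 'blue'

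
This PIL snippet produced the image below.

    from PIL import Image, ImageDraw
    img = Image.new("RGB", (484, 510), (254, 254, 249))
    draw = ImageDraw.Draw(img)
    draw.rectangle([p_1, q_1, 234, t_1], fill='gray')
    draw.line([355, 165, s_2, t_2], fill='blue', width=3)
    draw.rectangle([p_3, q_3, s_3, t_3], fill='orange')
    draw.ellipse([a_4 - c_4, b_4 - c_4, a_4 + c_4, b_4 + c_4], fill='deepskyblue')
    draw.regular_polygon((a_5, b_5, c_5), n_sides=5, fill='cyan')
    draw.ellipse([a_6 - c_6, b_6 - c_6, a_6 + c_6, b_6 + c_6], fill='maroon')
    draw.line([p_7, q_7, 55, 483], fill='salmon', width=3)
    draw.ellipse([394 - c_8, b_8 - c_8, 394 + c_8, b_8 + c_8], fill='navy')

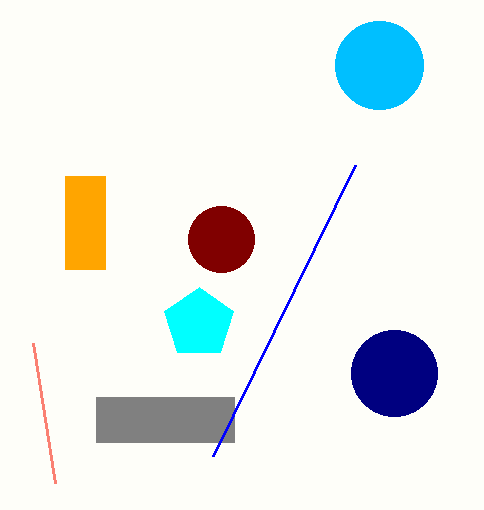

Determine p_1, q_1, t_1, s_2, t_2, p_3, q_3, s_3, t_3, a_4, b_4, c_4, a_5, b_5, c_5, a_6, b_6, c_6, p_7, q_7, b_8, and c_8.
p_1 = 96, q_1 = 397, t_1 = 442, s_2 = 213, t_2 = 456, p_3 = 65, q_3 = 176, s_3 = 105, t_3 = 269, a_4 = 379, b_4 = 65, c_4 = 44, a_5 = 199, b_5 = 323, c_5 = 36, a_6 = 221, b_6 = 239, c_6 = 33, p_7 = 33, q_7 = 343, b_8 = 373, c_8 = 43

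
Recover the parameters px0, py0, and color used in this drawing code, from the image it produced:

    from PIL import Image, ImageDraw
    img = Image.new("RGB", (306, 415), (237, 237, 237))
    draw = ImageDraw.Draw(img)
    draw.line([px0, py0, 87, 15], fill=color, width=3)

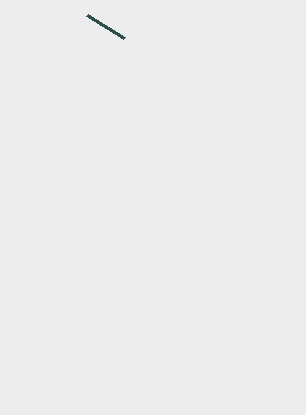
px0 = 124
py0 = 38
color = 'darkslategray'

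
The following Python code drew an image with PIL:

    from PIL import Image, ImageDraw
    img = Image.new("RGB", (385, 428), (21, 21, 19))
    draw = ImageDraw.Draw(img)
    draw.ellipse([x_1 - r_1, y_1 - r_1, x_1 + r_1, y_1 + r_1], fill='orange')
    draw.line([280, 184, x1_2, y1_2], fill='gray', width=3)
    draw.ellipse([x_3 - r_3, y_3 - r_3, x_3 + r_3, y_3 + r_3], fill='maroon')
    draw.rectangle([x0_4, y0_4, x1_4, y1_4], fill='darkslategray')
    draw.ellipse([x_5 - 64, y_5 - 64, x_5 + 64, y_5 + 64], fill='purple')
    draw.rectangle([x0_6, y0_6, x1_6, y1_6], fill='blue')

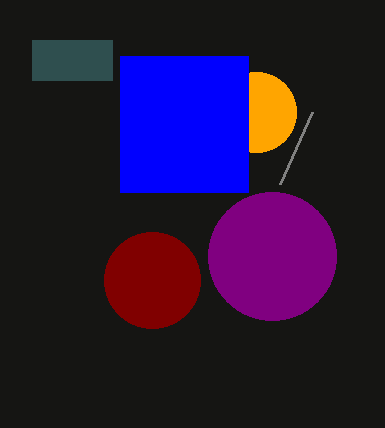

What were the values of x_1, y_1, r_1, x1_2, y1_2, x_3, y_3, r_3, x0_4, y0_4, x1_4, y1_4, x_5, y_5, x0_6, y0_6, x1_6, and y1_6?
x_1 = 256
y_1 = 112
r_1 = 40
x1_2 = 312
y1_2 = 112
x_3 = 152
y_3 = 280
r_3 = 48
x0_4 = 32
y0_4 = 40
x1_4 = 112
y1_4 = 80
x_5 = 272
y_5 = 256
x0_6 = 120
y0_6 = 56
x1_6 = 248
y1_6 = 192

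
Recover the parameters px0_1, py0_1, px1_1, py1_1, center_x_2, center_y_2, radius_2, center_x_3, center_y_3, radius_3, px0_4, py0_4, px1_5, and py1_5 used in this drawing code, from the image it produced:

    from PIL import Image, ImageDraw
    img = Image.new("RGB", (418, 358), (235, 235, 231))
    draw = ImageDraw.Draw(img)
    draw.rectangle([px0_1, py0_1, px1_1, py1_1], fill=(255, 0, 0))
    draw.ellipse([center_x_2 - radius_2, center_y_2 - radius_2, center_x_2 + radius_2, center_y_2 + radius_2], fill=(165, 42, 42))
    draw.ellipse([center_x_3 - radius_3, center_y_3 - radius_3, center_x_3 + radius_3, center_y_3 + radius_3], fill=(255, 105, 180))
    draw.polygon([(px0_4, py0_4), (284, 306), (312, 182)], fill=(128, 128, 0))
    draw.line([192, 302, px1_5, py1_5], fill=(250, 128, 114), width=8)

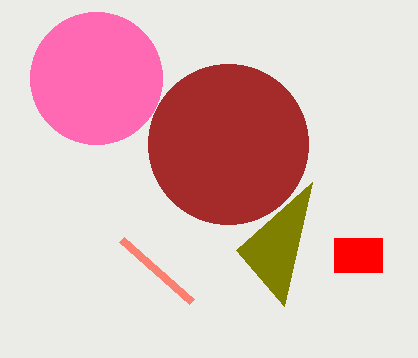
px0_1 = 334, py0_1 = 238, px1_1 = 382, py1_1 = 272, center_x_2 = 228, center_y_2 = 144, radius_2 = 80, center_x_3 = 96, center_y_3 = 78, radius_3 = 66, px0_4 = 236, py0_4 = 250, px1_5 = 122, py1_5 = 240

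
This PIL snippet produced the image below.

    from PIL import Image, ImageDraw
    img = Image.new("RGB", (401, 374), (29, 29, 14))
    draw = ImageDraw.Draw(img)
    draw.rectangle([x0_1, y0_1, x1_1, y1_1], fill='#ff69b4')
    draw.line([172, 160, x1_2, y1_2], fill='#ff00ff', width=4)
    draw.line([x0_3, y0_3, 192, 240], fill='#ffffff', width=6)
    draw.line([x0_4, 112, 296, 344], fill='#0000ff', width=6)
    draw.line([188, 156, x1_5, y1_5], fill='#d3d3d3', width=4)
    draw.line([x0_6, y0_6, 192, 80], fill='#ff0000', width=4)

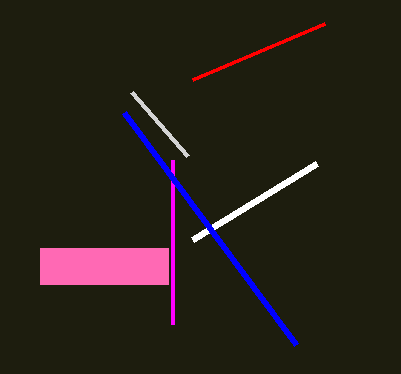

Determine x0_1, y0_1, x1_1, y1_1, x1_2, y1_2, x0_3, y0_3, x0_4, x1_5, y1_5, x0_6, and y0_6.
x0_1 = 40
y0_1 = 248
x1_1 = 168
y1_1 = 284
x1_2 = 172
y1_2 = 324
x0_3 = 316
y0_3 = 164
x0_4 = 124
x1_5 = 132
y1_5 = 92
x0_6 = 324
y0_6 = 24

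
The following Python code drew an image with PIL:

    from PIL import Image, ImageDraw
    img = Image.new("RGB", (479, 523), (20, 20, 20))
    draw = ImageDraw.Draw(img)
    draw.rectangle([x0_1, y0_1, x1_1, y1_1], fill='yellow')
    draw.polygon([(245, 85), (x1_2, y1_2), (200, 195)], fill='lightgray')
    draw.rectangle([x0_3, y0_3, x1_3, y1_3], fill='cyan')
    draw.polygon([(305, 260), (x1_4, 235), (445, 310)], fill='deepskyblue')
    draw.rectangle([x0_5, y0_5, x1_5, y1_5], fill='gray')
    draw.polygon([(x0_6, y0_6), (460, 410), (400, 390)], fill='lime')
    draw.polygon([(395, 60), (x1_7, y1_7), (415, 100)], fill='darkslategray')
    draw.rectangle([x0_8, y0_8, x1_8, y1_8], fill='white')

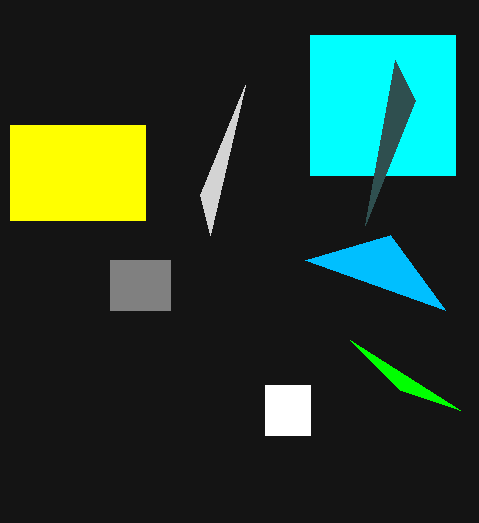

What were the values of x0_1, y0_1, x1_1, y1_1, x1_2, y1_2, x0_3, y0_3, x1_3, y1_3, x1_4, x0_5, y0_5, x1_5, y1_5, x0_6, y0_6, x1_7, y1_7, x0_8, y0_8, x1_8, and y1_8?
x0_1 = 10, y0_1 = 125, x1_1 = 145, y1_1 = 220, x1_2 = 210, y1_2 = 235, x0_3 = 310, y0_3 = 35, x1_3 = 455, y1_3 = 175, x1_4 = 390, x0_5 = 110, y0_5 = 260, x1_5 = 170, y1_5 = 310, x0_6 = 350, y0_6 = 340, x1_7 = 365, y1_7 = 225, x0_8 = 265, y0_8 = 385, x1_8 = 310, y1_8 = 435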